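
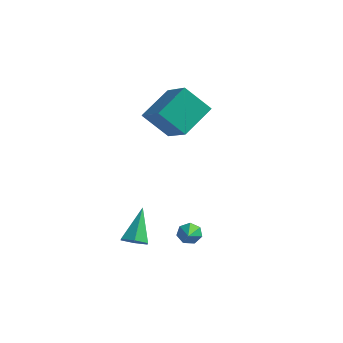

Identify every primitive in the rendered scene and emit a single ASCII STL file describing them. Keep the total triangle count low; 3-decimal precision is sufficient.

solid 
facet normal 0.164 -0.661 -0.732
outer loop
vertex -1.797 -2.374 -3.897
vertex -2.524 -2.408 -4.029
vertex -2.106 -1.911 -4.384
endloop
endfacet
facet normal 0.802 0.594 0.056
outer loop
vertex -1.797 -2.374 -3.897
vertex -2.106 -1.911 -4.384
vertex -2.856 -1.072 -2.551
endloop
endfacet
facet normal 0.165 -0.661 -0.732
outer loop
vertex -2.106 -1.911 -4.384
vertex -2.524 -2.408 -4.029
vertex -2.833 -1.945 -4.517
endloop
endfacet
facet normal 0.031 0.914 -0.405
outer loop
vertex -2.106 -1.911 -4.384
vertex -2.833 -1.945 -4.517
vertex -2.856 -1.072 -2.551
endloop
endfacet
facet normal 0.165 -0.661 -0.732
outer loop
vertex -2.833 -1.945 -4.517
vertex -2.524 -2.408 -4.029
vertex -3.251 -2.442 -4.162
endloop
endfacet
facet normal -0.821 0.519 -0.240
outer loop
vertex -2.833 -1.945 -4.517
vertex -3.251 -2.442 -4.162
vertex -2.856 -1.072 -2.551
endloop
endfacet
facet normal 0.165 -0.661 -0.732
outer loop
vertex -3.251 -2.442 -4.162
vertex -2.524 -2.408 -4.029
vertex -2.942 -2.905 -3.674
endloop
endfacet
facet normal -0.902 -0.194 0.386
outer loop
vertex -3.251 -2.442 -4.162
vertex -2.942 -2.905 -3.674
vertex -2.856 -1.072 -2.551
endloop
endfacet
facet normal 0.165 -0.661 -0.732
outer loop
vertex -2.942 -2.905 -3.674
vertex -2.524 -2.408 -4.029
vertex -2.215 -2.871 -3.541
endloop
endfacet
facet normal -0.131 -0.513 0.848
outer loop
vertex -2.942 -2.905 -3.674
vertex -2.215 -2.871 -3.541
vertex -2.856 -1.072 -2.551
endloop
endfacet
facet normal 0.164 -0.662 -0.732
outer loop
vertex -2.215 -2.871 -3.541
vertex -2.524 -2.408 -4.029
vertex -1.797 -2.374 -3.897
endloop
endfacet
facet normal 0.722 -0.118 0.682
outer loop
vertex -2.215 -2.871 -3.541
vertex -1.797 -2.374 -3.897
vertex -2.856 -1.072 -2.551
endloop
endfacet
facet normal -0.398 0.768 -0.501
outer loop
vertex 0.376 -1.824 -3.464
vertex 0.028 -1.69 -2.982
vertex 0.587 -1.487 -3.115
endloop
endfacet
facet normal 0.908 -0.175 -0.381
outer loop
vertex 0.376 -1.824 -3.464
vertex 0.587 -1.487 -3.115
vertex 0.712 -3.01 -2.118
endloop
endfacet
facet normal -0.398 0.767 -0.503
outer loop
vertex 0.587 -1.487 -3.115
vertex 0.028 -1.69 -2.982
vertex 0.376 -1.302 -2.666
endloop
endfacet
facet normal 0.908 0.279 0.312
outer loop
vertex 0.587 -1.487 -3.115
vertex 0.376 -1.302 -2.666
vertex 0.712 -3.01 -2.118
endloop
endfacet
facet normal -0.398 0.767 -0.503
outer loop
vertex 0.376 -1.302 -2.666
vertex 0.028 -1.69 -2.982
vertex -0.097 -1.409 -2.455
endloop
endfacet
facet normal 0.316 0.346 0.884
outer loop
vertex 0.376 -1.302 -2.666
vertex -0.097 -1.409 -2.455
vertex 0.712 -3.01 -2.118
endloop
endfacet
facet normal -0.398 0.767 -0.503
outer loop
vertex -0.097 -1.409 -2.455
vertex 0.028 -1.69 -2.982
vertex -0.477 -1.728 -2.641
endloop
endfacet
facet normal -0.424 -0.023 0.906
outer loop
vertex -0.097 -1.409 -2.455
vertex -0.477 -1.728 -2.641
vertex 0.712 -3.01 -2.118
endloop
endfacet
facet normal -0.397 0.768 -0.503
outer loop
vertex -0.477 -1.728 -2.641
vertex 0.028 -1.69 -2.982
vertex -0.477 -2.018 -3.084
endloop
endfacet
facet normal -0.753 -0.551 0.361
outer loop
vertex -0.477 -1.728 -2.641
vertex -0.477 -2.018 -3.084
vertex 0.712 -3.01 -2.118
endloop
endfacet
facet normal -0.397 0.768 -0.503
outer loop
vertex -0.477 -2.018 -3.084
vertex 0.028 -1.69 -2.982
vertex -0.097 -2.061 -3.45
endloop
endfacet
facet normal -0.423 -0.839 -0.341
outer loop
vertex -0.477 -2.018 -3.084
vertex -0.097 -2.061 -3.45
vertex 0.712 -3.01 -2.118
endloop
endfacet
facet normal -0.399 0.767 -0.502
outer loop
vertex -0.097 -2.061 -3.45
vertex 0.028 -1.69 -2.982
vertex 0.376 -1.824 -3.464
endloop
endfacet
facet normal 0.316 -0.671 -0.670
outer loop
vertex -0.097 -2.061 -3.45
vertex 0.376 -1.824 -3.464
vertex 0.712 -3.01 -2.118
endloop
endfacet
facet normal -0.665 -0.234 0.709
outer loop
vertex -3.245 3.573 3.203
vertex -4.743 4.515 2.11
vertex -3.661 1.766 2.216
endloop
endfacet
facet normal 0.720 -0.453 0.526
outer loop
vertex -2.417 2.205 0.89
vertex -3.245 3.573 3.203
vertex -3.661 1.766 2.216
endloop
endfacet
facet normal -0.665 -0.235 0.709
outer loop
vertex -3.661 1.766 2.216
vertex -4.743 4.515 2.11
vertex -5.159 2.709 1.122
endloop
endfacet
facet normal -0.198 -0.860 -0.470
outer loop
vertex -5.159 2.709 1.122
vertex -2.417 2.205 0.89
vertex -3.661 1.766 2.216
endloop
endfacet
facet normal 0.198 0.860 0.470
outer loop
vertex -3.245 3.573 3.203
vertex -3.499 4.954 0.784
vertex -4.743 4.515 2.11
endloop
endfacet
facet normal 0.720 -0.453 0.526
outer loop
vertex -2.001 4.011 1.878
vertex -3.245 3.573 3.203
vertex -2.417 2.205 0.89
endloop
endfacet
facet normal 0.198 0.860 0.470
outer loop
vertex -2.001 4.011 1.878
vertex -3.499 4.954 0.784
vertex -3.245 3.573 3.203
endloop
endfacet
facet normal -0.720 0.453 -0.525
outer loop
vertex -4.743 4.515 2.11
vertex -3.499 4.954 0.784
vertex -5.159 2.709 1.122
endloop
endfacet
facet normal -0.198 -0.860 -0.470
outer loop
vertex -3.915 3.147 -0.203
vertex -2.417 2.205 0.89
vertex -5.159 2.709 1.122
endloop
endfacet
facet normal -0.720 0.453 -0.526
outer loop
vertex -5.159 2.709 1.122
vertex -3.499 4.954 0.784
vertex -3.915 3.147 -0.203
endloop
endfacet
facet normal 0.665 0.235 -0.709
outer loop
vertex -3.915 3.147 -0.203
vertex -2.001 4.011 1.878
vertex -2.417 2.205 0.89
endloop
endfacet
facet normal 0.665 0.234 -0.709
outer loop
vertex -3.499 4.954 0.784
vertex -2.001 4.011 1.878
vertex -3.915 3.147 -0.203
endloop
endfacet

endsolid


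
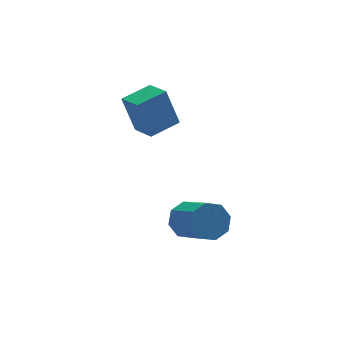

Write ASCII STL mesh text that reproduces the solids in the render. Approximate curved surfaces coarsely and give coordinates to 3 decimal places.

solid 
facet normal -0.194 0.844 -0.499
outer loop
vertex -0.176 -0.705 -2.752
vertex -0.843 -0.496 -2.139
vertex 0.069 -0.324 -2.203
endloop
endfacet
facet normal 0.918 -0.022 -0.395
outer loop
vertex -0.176 -0.705 -2.752
vertex 0.069 -0.324 -2.203
vertex 0.19 -2.292 -1.814
endloop
endfacet
facet normal 0.918 -0.022 -0.395
outer loop
vertex 0.19 -2.292 -1.814
vertex 0.069 -0.324 -2.203
vertex 0.435 -1.912 -1.265
endloop
endfacet
facet normal 0.194 -0.845 0.498
outer loop
vertex 0.19 -2.292 -1.814
vertex 0.435 -1.912 -1.265
vertex -0.477 -2.084 -1.201
endloop
endfacet
facet normal -0.194 0.845 -0.499
outer loop
vertex 0.069 -0.324 -2.203
vertex -0.843 -0.496 -2.139
vertex -0.221 -0.044 -1.616
endloop
endfacet
facet normal 0.892 0.364 0.267
outer loop
vertex 0.069 -0.324 -2.203
vertex -0.221 -0.044 -1.616
vertex 0.435 -1.912 -1.265
endloop
endfacet
facet normal 0.892 0.364 0.267
outer loop
vertex 0.435 -1.912 -1.265
vertex -0.221 -0.044 -1.616
vertex 0.145 -1.632 -0.678
endloop
endfacet
facet normal 0.194 -0.845 0.499
outer loop
vertex 0.435 -1.912 -1.265
vertex 0.145 -1.632 -0.678
vertex -0.477 -2.084 -1.201
endloop
endfacet
facet normal -0.194 0.845 -0.499
outer loop
vertex -0.221 -0.044 -1.616
vertex -0.843 -0.496 -2.139
vertex -0.875 -0.029 -1.336
endloop
endfacet
facet normal 0.343 0.535 0.772
outer loop
vertex -0.221 -0.044 -1.616
vertex -0.875 -0.029 -1.336
vertex 0.145 -1.632 -0.678
endloop
endfacet
facet normal 0.343 0.535 0.772
outer loop
vertex 0.145 -1.632 -0.678
vertex -0.875 -0.029 -1.336
vertex -0.509 -1.616 -0.398
endloop
endfacet
facet normal 0.193 -0.844 0.500
outer loop
vertex 0.145 -1.632 -0.678
vertex -0.509 -1.616 -0.398
vertex -0.477 -2.084 -1.201
endloop
endfacet
facet normal -0.195 0.844 -0.499
outer loop
vertex -0.875 -0.029 -1.336
vertex -0.843 -0.496 -2.139
vertex -1.51 -0.288 -1.526
endloop
endfacet
facet normal -0.407 0.393 0.824
outer loop
vertex -0.875 -0.029 -1.336
vertex -1.51 -0.288 -1.526
vertex -0.509 -1.616 -0.398
endloop
endfacet
facet normal -0.407 0.393 0.824
outer loop
vertex -0.509 -1.616 -0.398
vertex -1.51 -0.288 -1.526
vertex -1.144 -1.875 -0.588
endloop
endfacet
facet normal 0.195 -0.844 0.500
outer loop
vertex -0.509 -1.616 -0.398
vertex -1.144 -1.875 -0.588
vertex -0.477 -2.084 -1.201
endloop
endfacet
facet normal -0.194 0.845 -0.498
outer loop
vertex -1.51 -0.288 -1.526
vertex -0.843 -0.496 -2.139
vertex -1.755 -0.668 -2.075
endloop
endfacet
facet normal -0.918 0.022 0.395
outer loop
vertex -1.51 -0.288 -1.526
vertex -1.755 -0.668 -2.075
vertex -1.144 -1.875 -0.588
endloop
endfacet
facet normal -0.918 0.022 0.395
outer loop
vertex -1.144 -1.875 -0.588
vertex -1.755 -0.668 -2.075
vertex -1.389 -2.256 -1.137
endloop
endfacet
facet normal 0.194 -0.844 0.499
outer loop
vertex -1.144 -1.875 -0.588
vertex -1.389 -2.256 -1.137
vertex -0.477 -2.084 -1.201
endloop
endfacet
facet normal -0.194 0.845 -0.499
outer loop
vertex -1.755 -0.668 -2.075
vertex -0.843 -0.496 -2.139
vertex -1.465 -0.948 -2.662
endloop
endfacet
facet normal -0.892 -0.364 -0.267
outer loop
vertex -1.755 -0.668 -2.075
vertex -1.465 -0.948 -2.662
vertex -1.389 -2.256 -1.137
endloop
endfacet
facet normal -0.892 -0.364 -0.267
outer loop
vertex -1.389 -2.256 -1.137
vertex -1.465 -0.948 -2.662
vertex -1.099 -2.536 -1.724
endloop
endfacet
facet normal 0.194 -0.845 0.499
outer loop
vertex -1.389 -2.256 -1.137
vertex -1.099 -2.536 -1.724
vertex -0.477 -2.084 -1.201
endloop
endfacet
facet normal -0.193 0.844 -0.500
outer loop
vertex -1.465 -0.948 -2.662
vertex -0.843 -0.496 -2.139
vertex -0.811 -0.964 -2.942
endloop
endfacet
facet normal -0.344 -0.535 -0.772
outer loop
vertex -1.465 -0.948 -2.662
vertex -0.811 -0.964 -2.942
vertex -1.099 -2.536 -1.724
endloop
endfacet
facet normal -0.343 -0.535 -0.772
outer loop
vertex -1.099 -2.536 -1.724
vertex -0.811 -0.964 -2.942
vertex -0.445 -2.551 -2.004
endloop
endfacet
facet normal 0.194 -0.845 0.499
outer loop
vertex -1.099 -2.536 -1.724
vertex -0.445 -2.551 -2.004
vertex -0.477 -2.084 -1.201
endloop
endfacet
facet normal -0.195 0.844 -0.500
outer loop
vertex -0.811 -0.964 -2.942
vertex -0.843 -0.496 -2.139
vertex -0.176 -0.705 -2.752
endloop
endfacet
facet normal 0.407 -0.393 -0.824
outer loop
vertex -0.811 -0.964 -2.942
vertex -0.176 -0.705 -2.752
vertex -0.445 -2.551 -2.004
endloop
endfacet
facet normal 0.407 -0.393 -0.824
outer loop
vertex -0.445 -2.551 -2.004
vertex -0.176 -0.705 -2.752
vertex 0.19 -2.292 -1.814
endloop
endfacet
facet normal 0.195 -0.844 0.499
outer loop
vertex -0.445 -2.551 -2.004
vertex 0.19 -2.292 -1.814
vertex -0.477 -2.084 -1.201
endloop
endfacet
facet normal -0.941 -0.265 -0.208
outer loop
vertex -1.899 2.677 3.024
vertex -2.18 3.886 2.753
vertex -1.413 2.381 1.2
endloop
endfacet
facet normal 0.221 -0.952 0.213
outer loop
vertex -0.02 2.774 1.507
vertex -1.899 2.677 3.024
vertex -1.413 2.381 1.2
endloop
endfacet
facet normal -0.941 -0.266 -0.207
outer loop
vertex -1.413 2.381 1.2
vertex -2.18 3.886 2.753
vertex -1.695 3.59 0.929
endloop
endfacet
facet normal 0.254 -0.155 -0.955
outer loop
vertex -1.695 3.59 0.929
vertex -0.02 2.774 1.507
vertex -1.413 2.381 1.2
endloop
endfacet
facet normal -0.254 0.155 0.955
outer loop
vertex -1.899 2.677 3.024
vertex -0.787 4.279 3.06
vertex -2.18 3.886 2.753
endloop
endfacet
facet normal 0.221 -0.952 0.213
outer loop
vertex -0.505 3.07 3.331
vertex -1.899 2.677 3.024
vertex -0.02 2.774 1.507
endloop
endfacet
facet normal -0.254 0.155 0.955
outer loop
vertex -0.505 3.07 3.331
vertex -0.787 4.279 3.06
vertex -1.899 2.677 3.024
endloop
endfacet
facet normal -0.221 0.952 -0.213
outer loop
vertex -2.18 3.886 2.753
vertex -0.787 4.279 3.06
vertex -1.695 3.59 0.929
endloop
endfacet
facet normal 0.254 -0.155 -0.955
outer loop
vertex -0.301 3.983 1.236
vertex -0.02 2.774 1.507
vertex -1.695 3.59 0.929
endloop
endfacet
facet normal -0.221 0.952 -0.213
outer loop
vertex -1.695 3.59 0.929
vertex -0.787 4.279 3.06
vertex -0.301 3.983 1.236
endloop
endfacet
facet normal 0.942 0.265 0.207
outer loop
vertex -0.301 3.983 1.236
vertex -0.505 3.07 3.331
vertex -0.02 2.774 1.507
endloop
endfacet
facet normal 0.941 0.266 0.208
outer loop
vertex -0.787 4.279 3.06
vertex -0.505 3.07 3.331
vertex -0.301 3.983 1.236
endloop
endfacet

endsolid


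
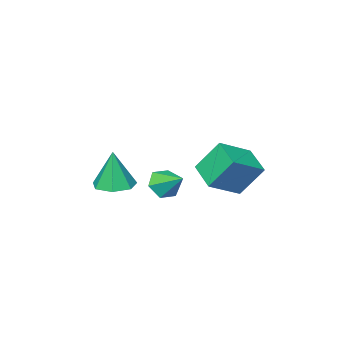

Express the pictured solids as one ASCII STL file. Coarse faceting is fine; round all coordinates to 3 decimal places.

solid 
facet normal 0.034 -0.854 -0.520
outer loop
vertex -1.213 -1.557 -4.207
vertex -2.046 -1.525 -4.314
vertex -1.536 -1.163 -4.875
endloop
endfacet
facet normal 0.808 0.587 -0.045
outer loop
vertex -1.213 -1.557 -4.207
vertex -1.536 -1.163 -4.875
vertex -2.094 -0.295 -3.566
endloop
endfacet
facet normal 0.033 -0.853 -0.520
outer loop
vertex -1.536 -1.163 -4.875
vertex -2.046 -1.525 -4.314
vertex -2.368 -1.13 -4.982
endloop
endfacet
facet normal 0.100 0.848 -0.520
outer loop
vertex -1.536 -1.163 -4.875
vertex -2.368 -1.13 -4.982
vertex -2.094 -0.295 -3.566
endloop
endfacet
facet normal 0.034 -0.853 -0.521
outer loop
vertex -2.368 -1.13 -4.982
vertex -2.046 -1.525 -4.314
vertex -2.878 -1.492 -4.422
endloop
endfacet
facet normal -0.724 0.647 -0.241
outer loop
vertex -2.368 -1.13 -4.982
vertex -2.878 -1.492 -4.422
vertex -2.094 -0.295 -3.566
endloop
endfacet
facet normal 0.034 -0.854 -0.520
outer loop
vertex -2.878 -1.492 -4.422
vertex -2.046 -1.525 -4.314
vertex -2.556 -1.886 -3.754
endloop
endfacet
facet normal -0.839 0.183 0.512
outer loop
vertex -2.878 -1.492 -4.422
vertex -2.556 -1.886 -3.754
vertex -2.094 -0.295 -3.566
endloop
endfacet
facet normal 0.034 -0.854 -0.520
outer loop
vertex -2.556 -1.886 -3.754
vertex -2.046 -1.525 -4.314
vertex -1.723 -1.919 -3.646
endloop
endfacet
facet normal -0.131 -0.079 0.988
outer loop
vertex -2.556 -1.886 -3.754
vertex -1.723 -1.919 -3.646
vertex -2.094 -0.295 -3.566
endloop
endfacet
facet normal 0.034 -0.854 -0.520
outer loop
vertex -1.723 -1.919 -3.646
vertex -2.046 -1.525 -4.314
vertex -1.213 -1.557 -4.207
endloop
endfacet
facet normal 0.693 0.123 0.710
outer loop
vertex -1.723 -1.919 -3.646
vertex -1.213 -1.557 -4.207
vertex -2.094 -0.295 -3.566
endloop
endfacet
facet normal -0.376 0.432 0.820
outer loop
vertex -2.924 1.091 -1.233
vertex -2.481 2.507 -1.776
vertex -4.496 1.271 -2.048
endloop
endfacet
facet normal -0.281 -0.896 0.344
outer loop
vertex -3.819 0.493 -3.524
vertex -2.924 1.091 -1.233
vertex -4.496 1.271 -2.048
endloop
endfacet
facet normal -0.376 0.432 0.820
outer loop
vertex -4.496 1.271 -2.048
vertex -2.481 2.507 -1.776
vertex -4.053 2.687 -2.591
endloop
endfacet
facet normal -0.883 0.101 -0.458
outer loop
vertex -4.053 2.687 -2.591
vertex -3.819 0.493 -3.524
vertex -4.496 1.271 -2.048
endloop
endfacet
facet normal 0.883 -0.101 0.458
outer loop
vertex -2.924 1.091 -1.233
vertex -1.804 1.729 -3.252
vertex -2.481 2.507 -1.776
endloop
endfacet
facet normal -0.281 -0.896 0.344
outer loop
vertex -2.247 0.313 -2.709
vertex -2.924 1.091 -1.233
vertex -3.819 0.493 -3.524
endloop
endfacet
facet normal 0.883 -0.101 0.458
outer loop
vertex -2.247 0.313 -2.709
vertex -1.804 1.729 -3.252
vertex -2.924 1.091 -1.233
endloop
endfacet
facet normal 0.281 0.896 -0.344
outer loop
vertex -2.481 2.507 -1.776
vertex -1.804 1.729 -3.252
vertex -4.053 2.687 -2.591
endloop
endfacet
facet normal -0.883 0.101 -0.458
outer loop
vertex -3.376 1.909 -4.067
vertex -3.819 0.493 -3.524
vertex -4.053 2.687 -2.591
endloop
endfacet
facet normal 0.281 0.896 -0.344
outer loop
vertex -4.053 2.687 -2.591
vertex -1.804 1.729 -3.252
vertex -3.376 1.909 -4.067
endloop
endfacet
facet normal 0.376 -0.432 -0.820
outer loop
vertex -3.376 1.909 -4.067
vertex -2.247 0.313 -2.709
vertex -3.819 0.493 -3.524
endloop
endfacet
facet normal 0.376 -0.432 -0.820
outer loop
vertex -1.804 1.729 -3.252
vertex -2.247 0.313 -2.709
vertex -3.376 1.909 -4.067
endloop
endfacet
facet normal -0.032 0.009 -0.999
outer loop
vertex -0.325 -4.34 -4.724
vertex -0.881 -3.521 -4.699
vertex 0.106 -3.596 -4.731
endloop
endfacet
facet normal 0.801 -0.461 0.382
outer loop
vertex -0.325 -4.34 -4.724
vertex 0.106 -3.596 -4.731
vertex -0.819 -3.539 -2.721
endloop
endfacet
facet normal -0.032 0.009 -0.999
outer loop
vertex 0.106 -3.596 -4.731
vertex -0.881 -3.521 -4.699
vertex -0.207 -2.796 -4.714
endloop
endfacet
facet normal 0.861 0.329 0.387
outer loop
vertex 0.106 -3.596 -4.731
vertex -0.207 -2.796 -4.714
vertex -0.819 -3.539 -2.721
endloop
endfacet
facet normal -0.031 0.009 -0.999
outer loop
vertex -0.207 -2.796 -4.714
vertex -0.881 -3.521 -4.699
vertex -1.027 -2.542 -4.686
endloop
endfacet
facet normal 0.283 0.867 0.410
outer loop
vertex -0.207 -2.796 -4.714
vertex -1.027 -2.542 -4.686
vertex -0.819 -3.539 -2.721
endloop
endfacet
facet normal -0.031 0.009 -0.999
outer loop
vertex -1.027 -2.542 -4.686
vertex -0.881 -3.521 -4.699
vertex -1.737 -3.025 -4.668
endloop
endfacet
facet normal -0.499 0.750 0.433
outer loop
vertex -1.027 -2.542 -4.686
vertex -1.737 -3.025 -4.668
vertex -0.819 -3.539 -2.721
endloop
endfacet
facet normal -0.031 0.009 -0.999
outer loop
vertex -1.737 -3.025 -4.668
vertex -0.881 -3.521 -4.699
vertex -1.803 -3.882 -4.674
endloop
endfacet
facet normal -0.896 0.066 0.440
outer loop
vertex -1.737 -3.025 -4.668
vertex -1.803 -3.882 -4.674
vertex -0.819 -3.539 -2.721
endloop
endfacet
facet normal -0.031 0.010 -0.999
outer loop
vertex -1.803 -3.882 -4.674
vertex -0.881 -3.521 -4.699
vertex -1.174 -4.467 -4.699
endloop
endfacet
facet normal -0.608 -0.671 0.424
outer loop
vertex -1.803 -3.882 -4.674
vertex -1.174 -4.467 -4.699
vertex -0.819 -3.539 -2.721
endloop
endfacet
facet normal -0.031 0.010 -0.999
outer loop
vertex -1.174 -4.467 -4.699
vertex -0.881 -3.521 -4.699
vertex -0.325 -4.34 -4.724
endloop
endfacet
facet normal 0.147 -0.905 0.398
outer loop
vertex -1.174 -4.467 -4.699
vertex -0.325 -4.34 -4.724
vertex -0.819 -3.539 -2.721
endloop
endfacet

endsolid


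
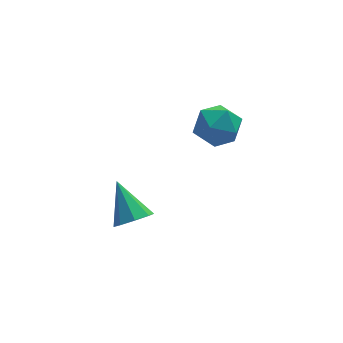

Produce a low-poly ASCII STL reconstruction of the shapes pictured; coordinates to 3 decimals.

solid 
facet normal -0.292 -0.148 0.945
outer loop
vertex -1.058 -1.622 3.669
vertex -0.985 -2.422 3.566
vertex -0.354 -1.988 3.829
endloop
endfacet
facet normal 0.048 0.476 0.878
outer loop
vertex -1.058 -1.622 3.669
vertex -0.354 -1.988 3.829
vertex -0.362 -1.276 3.444
endloop
endfacet
facet normal -0.303 0.867 0.395
outer loop
vertex -1.058 -1.622 3.669
vertex -0.362 -1.276 3.444
vertex -0.997 -1.27 2.943
endloop
endfacet
facet normal -0.859 0.485 0.163
outer loop
vertex -1.058 -1.622 3.669
vertex -0.997 -1.27 2.943
vertex -1.382 -1.978 3.018
endloop
endfacet
facet normal -0.853 -0.143 0.502
outer loop
vertex -1.058 -1.622 3.669
vertex -1.382 -1.978 3.018
vertex -0.985 -2.422 3.566
endloop
endfacet
facet normal 0.701 0.345 0.624
outer loop
vertex -0.362 -1.276 3.444
vertex -0.354 -1.988 3.829
vertex 0.142 -1.862 3.202
endloop
endfacet
facet normal 0.152 -0.665 0.731
outer loop
vertex -0.354 -1.988 3.829
vertex -0.985 -2.422 3.566
vertex -0.243 -2.57 3.277
endloop
endfacet
facet normal -0.755 -0.656 0.016
outer loop
vertex -0.985 -2.422 3.566
vertex -1.382 -1.978 3.018
vertex -0.878 -2.564 2.776
endloop
endfacet
facet normal -0.766 0.360 -0.533
outer loop
vertex -1.382 -1.978 3.018
vertex -0.997 -1.27 2.943
vertex -0.886 -1.852 2.391
endloop
endfacet
facet normal 0.134 0.978 -0.158
outer loop
vertex -0.997 -1.27 2.943
vertex -0.362 -1.276 3.444
vertex -0.255 -1.418 2.654
endloop
endfacet
facet normal 0.859 -0.485 -0.163
outer loop
vertex -0.182 -2.218 2.551
vertex 0.142 -1.862 3.202
vertex -0.243 -2.57 3.277
endloop
endfacet
facet normal 0.303 -0.867 -0.395
outer loop
vertex -0.182 -2.218 2.551
vertex -0.243 -2.57 3.277
vertex -0.878 -2.564 2.776
endloop
endfacet
facet normal -0.048 -0.476 -0.878
outer loop
vertex -0.182 -2.218 2.551
vertex -0.878 -2.564 2.776
vertex -0.886 -1.852 2.391
endloop
endfacet
facet normal 0.292 0.148 -0.945
outer loop
vertex -0.182 -2.218 2.551
vertex -0.886 -1.852 2.391
vertex -0.255 -1.418 2.654
endloop
endfacet
facet normal 0.853 0.143 -0.502
outer loop
vertex -0.182 -2.218 2.551
vertex -0.255 -1.418 2.654
vertex 0.142 -1.862 3.202
endloop
endfacet
facet normal 0.766 -0.360 0.533
outer loop
vertex -0.243 -2.57 3.277
vertex 0.142 -1.862 3.202
vertex -0.354 -1.988 3.829
endloop
endfacet
facet normal -0.134 -0.978 0.158
outer loop
vertex -0.878 -2.564 2.776
vertex -0.243 -2.57 3.277
vertex -0.985 -2.422 3.566
endloop
endfacet
facet normal -0.701 -0.345 -0.624
outer loop
vertex -0.886 -1.852 2.391
vertex -0.878 -2.564 2.776
vertex -1.382 -1.978 3.018
endloop
endfacet
facet normal -0.152 0.665 -0.731
outer loop
vertex -0.255 -1.418 2.654
vertex -0.886 -1.852 2.391
vertex -0.997 -1.27 2.943
endloop
endfacet
facet normal 0.755 0.656 -0.016
outer loop
vertex 0.142 -1.862 3.202
vertex -0.255 -1.418 2.654
vertex -0.362 -1.276 3.444
endloop
endfacet
facet normal 0.188 -0.725 -0.663
outer loop
vertex -2.737 -1.837 -0.89
vertex -3.224 -2.179 -0.654
vertex -3.161 -1.74 -1.116
endloop
endfacet
facet normal 0.361 0.884 -0.298
outer loop
vertex -2.737 -1.837 -0.89
vertex -3.161 -1.74 -1.116
vertex -3.496 -1.121 0.314
endloop
endfacet
facet normal 0.187 -0.725 -0.663
outer loop
vertex -3.161 -1.74 -1.116
vertex -3.224 -2.179 -0.654
vertex -3.621 -1.9 -1.071
endloop
endfacet
facet normal -0.333 0.834 -0.439
outer loop
vertex -3.161 -1.74 -1.116
vertex -3.621 -1.9 -1.071
vertex -3.496 -1.121 0.314
endloop
endfacet
facet normal 0.187 -0.725 -0.663
outer loop
vertex -3.621 -1.9 -1.071
vertex -3.224 -2.179 -0.654
vertex -3.849 -2.223 -0.782
endloop
endfacet
facet normal -0.872 0.456 -0.178
outer loop
vertex -3.621 -1.9 -1.071
vertex -3.849 -2.223 -0.782
vertex -3.496 -1.121 0.314
endloop
endfacet
facet normal 0.187 -0.724 -0.664
outer loop
vertex -3.849 -2.223 -0.782
vertex -3.224 -2.179 -0.654
vertex -3.71 -2.521 -0.418
endloop
endfacet
facet normal -0.942 -0.031 0.334
outer loop
vertex -3.849 -2.223 -0.782
vertex -3.71 -2.521 -0.418
vertex -3.496 -1.121 0.314
endloop
endfacet
facet normal 0.187 -0.724 -0.664
outer loop
vertex -3.71 -2.521 -0.418
vertex -3.224 -2.179 -0.654
vertex -3.287 -2.618 -0.193
endloop
endfacet
facet normal -0.501 -0.340 0.796
outer loop
vertex -3.71 -2.521 -0.418
vertex -3.287 -2.618 -0.193
vertex -3.496 -1.121 0.314
endloop
endfacet
facet normal 0.186 -0.724 -0.664
outer loop
vertex -3.287 -2.618 -0.193
vertex -3.224 -2.179 -0.654
vertex -2.826 -2.458 -0.238
endloop
endfacet
facet normal 0.192 -0.291 0.937
outer loop
vertex -3.287 -2.618 -0.193
vertex -2.826 -2.458 -0.238
vertex -3.496 -1.121 0.314
endloop
endfacet
facet normal 0.186 -0.725 -0.664
outer loop
vertex -2.826 -2.458 -0.238
vertex -3.224 -2.179 -0.654
vertex -2.598 -2.135 -0.527
endloop
endfacet
facet normal 0.732 0.088 0.676
outer loop
vertex -2.826 -2.458 -0.238
vertex -2.598 -2.135 -0.527
vertex -3.496 -1.121 0.314
endloop
endfacet
facet normal 0.186 -0.723 -0.665
outer loop
vertex -2.598 -2.135 -0.527
vertex -3.224 -2.179 -0.654
vertex -2.737 -1.837 -0.89
endloop
endfacet
facet normal 0.802 0.574 0.164
outer loop
vertex -2.598 -2.135 -0.527
vertex -2.737 -1.837 -0.89
vertex -3.496 -1.121 0.314
endloop
endfacet

endsolid


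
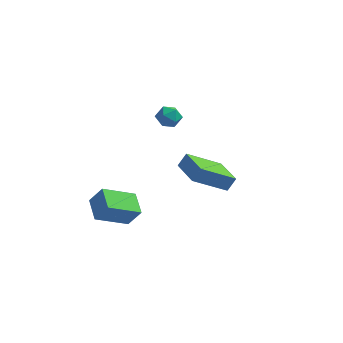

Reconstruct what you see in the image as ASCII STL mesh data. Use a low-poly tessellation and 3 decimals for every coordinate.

solid 
facet normal -0.563 -0.010 -0.827
outer loop
vertex -1.294 -3.829 -0.093
vertex -1.942 -2.7 0.335
vertex 0.041 -2.712 -1.015
endloop
endfacet
facet normal 0.473 -0.824 -0.312
outer loop
vertex 0.722 -2.7 -0.015
vertex -1.294 -3.829 -0.093
vertex 0.041 -2.712 -1.015
endloop
endfacet
facet normal -0.563 -0.010 -0.827
outer loop
vertex 0.041 -2.712 -1.015
vertex -1.942 -2.7 0.335
vertex -0.607 -1.583 -0.587
endloop
endfacet
facet normal 0.678 0.567 -0.468
outer loop
vertex -0.607 -1.583 -0.587
vertex 0.722 -2.7 -0.015
vertex 0.041 -2.712 -1.015
endloop
endfacet
facet normal -0.678 -0.567 0.468
outer loop
vertex -1.294 -3.829 -0.093
vertex -1.261 -2.688 1.335
vertex -1.942 -2.7 0.335
endloop
endfacet
facet normal 0.473 -0.824 -0.312
outer loop
vertex -0.613 -3.817 0.907
vertex -1.294 -3.829 -0.093
vertex 0.722 -2.7 -0.015
endloop
endfacet
facet normal -0.678 -0.567 0.468
outer loop
vertex -0.613 -3.817 0.907
vertex -1.261 -2.688 1.335
vertex -1.294 -3.829 -0.093
endloop
endfacet
facet normal -0.473 0.824 0.312
outer loop
vertex -1.942 -2.7 0.335
vertex -1.261 -2.688 1.335
vertex -0.607 -1.583 -0.587
endloop
endfacet
facet normal 0.678 0.567 -0.468
outer loop
vertex 0.074 -1.571 0.413
vertex 0.722 -2.7 -0.015
vertex -0.607 -1.583 -0.587
endloop
endfacet
facet normal -0.473 0.824 0.312
outer loop
vertex -0.607 -1.583 -0.587
vertex -1.261 -2.688 1.335
vertex 0.074 -1.571 0.413
endloop
endfacet
facet normal 0.563 0.010 0.827
outer loop
vertex 0.074 -1.571 0.413
vertex -0.613 -3.817 0.907
vertex 0.722 -2.7 -0.015
endloop
endfacet
facet normal 0.563 0.010 0.827
outer loop
vertex -1.261 -2.688 1.335
vertex -0.613 -3.817 0.907
vertex 0.074 -1.571 0.413
endloop
endfacet
facet normal 0.122 0.446 0.887
outer loop
vertex 0.358 4.493 2.825
vertex -0.142 4.016 3.134
vertex 0.594 3.838 3.122
endloop
endfacet
facet normal 0.720 0.485 0.497
outer loop
vertex 0.358 4.493 2.825
vertex 0.594 3.838 3.122
vertex 0.883 4.081 2.466
endloop
endfacet
facet normal 0.564 0.818 -0.114
outer loop
vertex 0.358 4.493 2.825
vertex 0.883 4.081 2.466
vertex 0.326 4.41 2.073
endloop
endfacet
facet normal -0.130 0.986 -0.103
outer loop
vertex 0.358 4.493 2.825
vertex 0.326 4.41 2.073
vertex -0.307 4.37 2.486
endloop
endfacet
facet normal -0.403 0.756 0.516
outer loop
vertex 0.358 4.493 2.825
vertex -0.307 4.37 2.486
vertex -0.142 4.016 3.134
endloop
endfacet
facet normal 0.923 -0.181 0.339
outer loop
vertex 0.883 4.081 2.466
vertex 0.594 3.838 3.122
vertex 0.707 3.35 2.554
endloop
endfacet
facet normal -0.043 -0.242 0.969
outer loop
vertex 0.594 3.838 3.122
vertex -0.142 4.016 3.134
vertex 0.074 3.31 2.967
endloop
endfacet
facet normal -0.893 0.259 0.369
outer loop
vertex -0.142 4.016 3.134
vertex -0.307 4.37 2.486
vertex -0.483 3.639 2.574
endloop
endfacet
facet normal -0.452 0.630 -0.631
outer loop
vertex -0.307 4.37 2.486
vertex 0.326 4.41 2.073
vertex -0.194 3.882 1.918
endloop
endfacet
facet normal 0.670 0.359 -0.650
outer loop
vertex 0.326 4.41 2.073
vertex 0.883 4.081 2.466
vertex 0.542 3.704 1.906
endloop
endfacet
facet normal 0.130 -0.986 0.103
outer loop
vertex 0.042 3.227 2.215
vertex 0.707 3.35 2.554
vertex 0.074 3.31 2.967
endloop
endfacet
facet normal -0.564 -0.818 0.114
outer loop
vertex 0.042 3.227 2.215
vertex 0.074 3.31 2.967
vertex -0.483 3.639 2.574
endloop
endfacet
facet normal -0.720 -0.485 -0.497
outer loop
vertex 0.042 3.227 2.215
vertex -0.483 3.639 2.574
vertex -0.194 3.882 1.918
endloop
endfacet
facet normal -0.122 -0.446 -0.887
outer loop
vertex 0.042 3.227 2.215
vertex -0.194 3.882 1.918
vertex 0.542 3.704 1.906
endloop
endfacet
facet normal 0.403 -0.756 -0.516
outer loop
vertex 0.042 3.227 2.215
vertex 0.542 3.704 1.906
vertex 0.707 3.35 2.554
endloop
endfacet
facet normal 0.452 -0.630 0.631
outer loop
vertex 0.074 3.31 2.967
vertex 0.707 3.35 2.554
vertex 0.594 3.838 3.122
endloop
endfacet
facet normal -0.670 -0.359 0.650
outer loop
vertex -0.483 3.639 2.574
vertex 0.074 3.31 2.967
vertex -0.142 4.016 3.134
endloop
endfacet
facet normal -0.923 0.181 -0.339
outer loop
vertex -0.194 3.882 1.918
vertex -0.483 3.639 2.574
vertex -0.307 4.37 2.486
endloop
endfacet
facet normal 0.043 0.242 -0.969
outer loop
vertex 0.542 3.704 1.906
vertex -0.194 3.882 1.918
vertex 0.326 4.41 2.073
endloop
endfacet
facet normal 0.893 -0.259 -0.369
outer loop
vertex 0.707 3.35 2.554
vertex 0.542 3.704 1.906
vertex 0.883 4.081 2.466
endloop
endfacet
facet normal -0.621 0.782 -0.057
outer loop
vertex 2.238 -1.591 2.994
vertex 2.575 -1.272 3.695
vertex 3.699 -0.518 1.802
endloop
endfacet
facet normal -0.401 -0.381 -0.834
outer loop
vertex 4.805 -1.908 1.905
vertex 2.238 -1.591 2.994
vertex 3.699 -0.518 1.802
endloop
endfacet
facet normal -0.622 0.781 -0.058
outer loop
vertex 3.699 -0.518 1.802
vertex 2.575 -1.272 3.695
vertex 4.036 -0.198 2.502
endloop
endfacet
facet normal 0.673 0.495 -0.550
outer loop
vertex 4.036 -0.198 2.502
vertex 4.805 -1.908 1.905
vertex 3.699 -0.518 1.802
endloop
endfacet
facet normal -0.673 -0.495 0.549
outer loop
vertex 2.238 -1.591 2.994
vertex 3.681 -2.662 3.798
vertex 2.575 -1.272 3.695
endloop
endfacet
facet normal -0.401 -0.381 -0.833
outer loop
vertex 3.344 -2.982 3.098
vertex 2.238 -1.591 2.994
vertex 4.805 -1.908 1.905
endloop
endfacet
facet normal -0.673 -0.494 0.550
outer loop
vertex 3.344 -2.982 3.098
vertex 3.681 -2.662 3.798
vertex 2.238 -1.591 2.994
endloop
endfacet
facet normal 0.401 0.381 0.833
outer loop
vertex 2.575 -1.272 3.695
vertex 3.681 -2.662 3.798
vertex 4.036 -0.198 2.502
endloop
endfacet
facet normal 0.674 0.495 -0.549
outer loop
vertex 5.142 -1.589 2.606
vertex 4.805 -1.908 1.905
vertex 4.036 -0.198 2.502
endloop
endfacet
facet normal 0.400 0.381 0.833
outer loop
vertex 4.036 -0.198 2.502
vertex 3.681 -2.662 3.798
vertex 5.142 -1.589 2.606
endloop
endfacet
facet normal 0.621 -0.782 0.057
outer loop
vertex 5.142 -1.589 2.606
vertex 3.344 -2.982 3.098
vertex 4.805 -1.908 1.905
endloop
endfacet
facet normal 0.621 -0.781 0.058
outer loop
vertex 3.681 -2.662 3.798
vertex 3.344 -2.982 3.098
vertex 5.142 -1.589 2.606
endloop
endfacet

endsolid


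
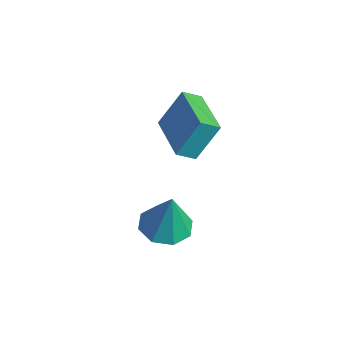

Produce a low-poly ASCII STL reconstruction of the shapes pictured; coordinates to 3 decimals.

solid 
facet normal -0.211 -0.023 -0.977
outer loop
vertex -0.541 0.493 -1.068
vertex -1.074 1.358 -0.973
vertex -0.101 1.128 -1.178
endloop
endfacet
facet normal 0.810 -0.512 0.286
outer loop
vertex -0.541 0.493 -1.068
vertex -0.101 1.128 -1.178
vertex -0.666 1.402 0.913
endloop
endfacet
facet normal -0.211 -0.023 -0.977
outer loop
vertex -0.101 1.128 -1.178
vertex -1.074 1.358 -0.973
vertex -0.231 1.898 -1.168
endloop
endfacet
facet normal 0.958 0.159 0.238
outer loop
vertex -0.101 1.128 -1.178
vertex -0.231 1.898 -1.168
vertex -0.666 1.402 0.913
endloop
endfacet
facet normal -0.211 -0.023 -0.977
outer loop
vertex -0.231 1.898 -1.168
vertex -1.074 1.358 -0.973
vertex -0.854 2.351 -1.044
endloop
endfacet
facet normal 0.599 0.741 0.302
outer loop
vertex -0.231 1.898 -1.168
vertex -0.854 2.351 -1.044
vertex -0.666 1.402 0.913
endloop
endfacet
facet normal -0.212 -0.023 -0.977
outer loop
vertex -0.854 2.351 -1.044
vertex -1.074 1.358 -0.973
vertex -1.606 2.223 -0.878
endloop
endfacet
facet normal -0.055 0.896 0.440
outer loop
vertex -0.854 2.351 -1.044
vertex -1.606 2.223 -0.878
vertex -0.666 1.402 0.913
endloop
endfacet
facet normal -0.211 -0.023 -0.977
outer loop
vertex -1.606 2.223 -0.878
vertex -1.074 1.358 -0.973
vertex -2.046 1.587 -0.768
endloop
endfacet
facet normal -0.625 0.531 0.572
outer loop
vertex -1.606 2.223 -0.878
vertex -2.046 1.587 -0.768
vertex -0.666 1.402 0.913
endloop
endfacet
facet normal -0.211 -0.023 -0.977
outer loop
vertex -2.046 1.587 -0.768
vertex -1.074 1.358 -0.973
vertex -1.917 0.818 -0.778
endloop
endfacet
facet normal -0.773 -0.138 0.619
outer loop
vertex -2.046 1.587 -0.768
vertex -1.917 0.818 -0.778
vertex -0.666 1.402 0.913
endloop
endfacet
facet normal -0.211 -0.023 -0.977
outer loop
vertex -1.917 0.818 -0.778
vertex -1.074 1.358 -0.973
vertex -1.293 0.364 -0.902
endloop
endfacet
facet normal -0.414 -0.721 0.555
outer loop
vertex -1.917 0.818 -0.778
vertex -1.293 0.364 -0.902
vertex -0.666 1.402 0.913
endloop
endfacet
facet normal -0.212 -0.023 -0.977
outer loop
vertex -1.293 0.364 -0.902
vertex -1.074 1.358 -0.973
vertex -0.541 0.493 -1.068
endloop
endfacet
facet normal 0.242 -0.876 0.417
outer loop
vertex -1.293 0.364 -0.902
vertex -0.541 0.493 -1.068
vertex -0.666 1.402 0.913
endloop
endfacet
facet normal -0.976 0.217 -0.032
outer loop
vertex -2.684 2.977 4.712
vertex -2.511 3.687 4.259
vertex -2.837 2.073 3.233
endloop
endfacet
facet normal -0.201 -0.826 0.526
outer loop
vertex -0.769 1.613 3.301
vertex -2.684 2.977 4.712
vertex -2.837 2.073 3.233
endloop
endfacet
facet normal -0.976 0.217 -0.032
outer loop
vertex -2.837 2.073 3.233
vertex -2.511 3.687 4.259
vertex -2.664 2.784 2.78
endloop
endfacet
facet normal -0.088 -0.520 -0.850
outer loop
vertex -2.664 2.784 2.78
vertex -0.769 1.613 3.301
vertex -2.837 2.073 3.233
endloop
endfacet
facet normal 0.088 0.520 0.849
outer loop
vertex -2.684 2.977 4.712
vertex -0.443 3.227 4.327
vertex -2.511 3.687 4.259
endloop
endfacet
facet normal -0.202 -0.827 0.526
outer loop
vertex -0.616 2.516 4.78
vertex -2.684 2.977 4.712
vertex -0.769 1.613 3.301
endloop
endfacet
facet normal 0.088 0.520 0.850
outer loop
vertex -0.616 2.516 4.78
vertex -0.443 3.227 4.327
vertex -2.684 2.977 4.712
endloop
endfacet
facet normal 0.201 0.827 -0.526
outer loop
vertex -2.511 3.687 4.259
vertex -0.443 3.227 4.327
vertex -2.664 2.784 2.78
endloop
endfacet
facet normal -0.088 -0.520 -0.849
outer loop
vertex -0.596 2.323 2.848
vertex -0.769 1.613 3.301
vertex -2.664 2.784 2.78
endloop
endfacet
facet normal 0.201 0.826 -0.526
outer loop
vertex -2.664 2.784 2.78
vertex -0.443 3.227 4.327
vertex -0.596 2.323 2.848
endloop
endfacet
facet normal 0.976 -0.217 0.032
outer loop
vertex -0.596 2.323 2.848
vertex -0.616 2.516 4.78
vertex -0.769 1.613 3.301
endloop
endfacet
facet normal 0.976 -0.217 0.032
outer loop
vertex -0.443 3.227 4.327
vertex -0.616 2.516 4.78
vertex -0.596 2.323 2.848
endloop
endfacet

endsolid


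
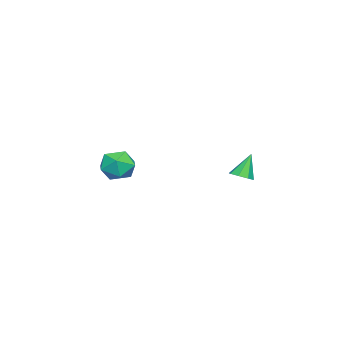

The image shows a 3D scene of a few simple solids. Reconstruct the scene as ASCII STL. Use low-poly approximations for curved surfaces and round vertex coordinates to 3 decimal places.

solid 
facet normal 0.400 -0.198 -0.895
outer loop
vertex -1.988 2.121 -3.427
vertex -2.352 2.472 -3.667
vertex -1.839 2.522 -3.449
endloop
endfacet
facet normal 0.638 -0.196 0.745
outer loop
vertex -1.988 2.121 -3.427
vertex -1.839 2.522 -3.449
vertex -2.868 2.728 -2.513
endloop
endfacet
facet normal 0.400 -0.200 -0.895
outer loop
vertex -1.839 2.522 -3.449
vertex -2.352 2.472 -3.667
vertex -1.991 2.894 -3.6
endloop
endfacet
facet normal 0.636 0.499 0.589
outer loop
vertex -1.839 2.522 -3.449
vertex -1.991 2.894 -3.6
vertex -2.868 2.728 -2.513
endloop
endfacet
facet normal 0.400 -0.200 -0.894
outer loop
vertex -1.991 2.894 -3.6
vertex -2.352 2.472 -3.667
vertex -2.354 3.018 -3.79
endloop
endfacet
facet normal 0.173 0.943 0.284
outer loop
vertex -1.991 2.894 -3.6
vertex -2.354 3.018 -3.79
vertex -2.868 2.728 -2.513
endloop
endfacet
facet normal 0.399 -0.200 -0.895
outer loop
vertex -2.354 3.018 -3.79
vertex -2.352 2.472 -3.667
vertex -2.717 2.822 -3.908
endloop
endfacet
facet normal -0.477 0.879 0.008
outer loop
vertex -2.354 3.018 -3.79
vertex -2.717 2.822 -3.908
vertex -2.868 2.728 -2.513
endloop
endfacet
facet normal 0.399 -0.200 -0.895
outer loop
vertex -2.717 2.822 -3.908
vertex -2.352 2.472 -3.667
vertex -2.866 2.421 -3.885
endloop
endfacet
facet normal -0.936 0.343 -0.078
outer loop
vertex -2.717 2.822 -3.908
vertex -2.866 2.421 -3.885
vertex -2.868 2.728 -2.513
endloop
endfacet
facet normal 0.399 -0.198 -0.895
outer loop
vertex -2.866 2.421 -3.885
vertex -2.352 2.472 -3.667
vertex -2.714 2.05 -3.735
endloop
endfacet
facet normal -0.933 -0.351 0.077
outer loop
vertex -2.866 2.421 -3.885
vertex -2.714 2.05 -3.735
vertex -2.868 2.728 -2.513
endloop
endfacet
facet normal 0.399 -0.198 -0.895
outer loop
vertex -2.714 2.05 -3.735
vertex -2.352 2.472 -3.667
vertex -2.35 1.925 -3.545
endloop
endfacet
facet normal -0.472 -0.795 0.381
outer loop
vertex -2.714 2.05 -3.735
vertex -2.35 1.925 -3.545
vertex -2.868 2.728 -2.513
endloop
endfacet
facet normal 0.399 -0.198 -0.895
outer loop
vertex -2.35 1.925 -3.545
vertex -2.352 2.472 -3.667
vertex -1.988 2.121 -3.427
endloop
endfacet
facet normal 0.181 -0.730 0.659
outer loop
vertex -2.35 1.925 -3.545
vertex -1.988 2.121 -3.427
vertex -2.868 2.728 -2.513
endloop
endfacet
facet normal -0.779 0.171 0.603
outer loop
vertex -3.379 -2.76 -3.789
vertex -3.328 -3.62 -3.479
vertex -2.859 -2.954 -3.062
endloop
endfacet
facet normal -0.404 0.770 0.494
outer loop
vertex -3.379 -2.76 -3.789
vertex -2.859 -2.954 -3.062
vertex -2.551 -2.38 -3.704
endloop
endfacet
facet normal -0.390 0.897 -0.207
outer loop
vertex -3.379 -2.76 -3.789
vertex -2.551 -2.38 -3.704
vertex -2.831 -2.69 -4.518
endloop
endfacet
facet normal -0.757 0.378 -0.533
outer loop
vertex -3.379 -2.76 -3.789
vertex -2.831 -2.69 -4.518
vertex -3.311 -3.456 -4.379
endloop
endfacet
facet normal -0.997 -0.071 -0.032
outer loop
vertex -3.379 -2.76 -3.789
vertex -3.311 -3.456 -4.379
vertex -3.328 -3.62 -3.479
endloop
endfacet
facet normal 0.265 0.652 0.710
outer loop
vertex -2.551 -2.38 -3.704
vertex -2.859 -2.954 -3.062
vertex -1.989 -3.004 -3.341
endloop
endfacet
facet normal -0.341 -0.315 0.886
outer loop
vertex -2.859 -2.954 -3.062
vertex -3.328 -3.62 -3.479
vertex -2.469 -3.77 -3.202
endloop
endfacet
facet normal -0.693 -0.707 -0.142
outer loop
vertex -3.328 -3.62 -3.479
vertex -3.311 -3.456 -4.379
vertex -2.749 -4.08 -4.016
endloop
endfacet
facet normal -0.304 0.018 -0.952
outer loop
vertex -3.311 -3.456 -4.379
vertex -2.831 -2.69 -4.518
vertex -2.441 -3.506 -4.658
endloop
endfacet
facet normal 0.287 0.858 -0.426
outer loop
vertex -2.831 -2.69 -4.518
vertex -2.551 -2.38 -3.704
vertex -1.972 -2.84 -4.241
endloop
endfacet
facet normal 0.757 -0.378 0.533
outer loop
vertex -1.921 -3.7 -3.931
vertex -1.989 -3.004 -3.341
vertex -2.469 -3.77 -3.202
endloop
endfacet
facet normal 0.390 -0.897 0.207
outer loop
vertex -1.921 -3.7 -3.931
vertex -2.469 -3.77 -3.202
vertex -2.749 -4.08 -4.016
endloop
endfacet
facet normal 0.404 -0.770 -0.494
outer loop
vertex -1.921 -3.7 -3.931
vertex -2.749 -4.08 -4.016
vertex -2.441 -3.506 -4.658
endloop
endfacet
facet normal 0.779 -0.171 -0.603
outer loop
vertex -1.921 -3.7 -3.931
vertex -2.441 -3.506 -4.658
vertex -1.972 -2.84 -4.241
endloop
endfacet
facet normal 0.997 0.071 0.032
outer loop
vertex -1.921 -3.7 -3.931
vertex -1.972 -2.84 -4.241
vertex -1.989 -3.004 -3.341
endloop
endfacet
facet normal 0.304 -0.018 0.952
outer loop
vertex -2.469 -3.77 -3.202
vertex -1.989 -3.004 -3.341
vertex -2.859 -2.954 -3.062
endloop
endfacet
facet normal -0.287 -0.858 0.426
outer loop
vertex -2.749 -4.08 -4.016
vertex -2.469 -3.77 -3.202
vertex -3.328 -3.62 -3.479
endloop
endfacet
facet normal -0.265 -0.652 -0.710
outer loop
vertex -2.441 -3.506 -4.658
vertex -2.749 -4.08 -4.016
vertex -3.311 -3.456 -4.379
endloop
endfacet
facet normal 0.341 0.315 -0.886
outer loop
vertex -1.972 -2.84 -4.241
vertex -2.441 -3.506 -4.658
vertex -2.831 -2.69 -4.518
endloop
endfacet
facet normal 0.693 0.707 0.142
outer loop
vertex -1.989 -3.004 -3.341
vertex -1.972 -2.84 -4.241
vertex -2.551 -2.38 -3.704
endloop
endfacet

endsolid


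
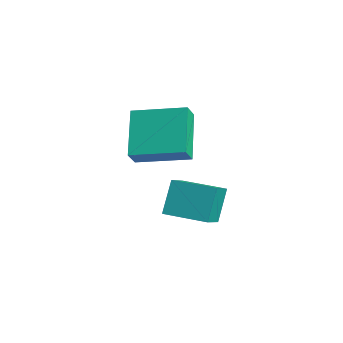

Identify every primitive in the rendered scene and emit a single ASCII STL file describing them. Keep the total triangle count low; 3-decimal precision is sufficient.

solid 
facet normal -0.560 0.645 -0.519
outer loop
vertex -2.888 3.733 -1.932
vertex -1.67 4.719 -2.021
vertex -2.476 3.116 -3.143
endloop
endfacet
facet normal -0.776 -0.628 0.056
outer loop
vertex -1.63 2.141 -2.359
vertex -2.888 3.733 -1.932
vertex -2.476 3.116 -3.143
endloop
endfacet
facet normal -0.560 0.645 -0.519
outer loop
vertex -2.476 3.116 -3.143
vertex -1.67 4.719 -2.021
vertex -1.258 4.102 -3.232
endloop
endfacet
facet normal 0.289 -0.435 -0.853
outer loop
vertex -1.258 4.102 -3.232
vertex -1.63 2.141 -2.359
vertex -2.476 3.116 -3.143
endloop
endfacet
facet normal -0.289 0.435 0.853
outer loop
vertex -2.888 3.733 -1.932
vertex -0.824 3.744 -1.237
vertex -1.67 4.719 -2.021
endloop
endfacet
facet normal -0.776 -0.628 0.056
outer loop
vertex -2.042 2.758 -1.148
vertex -2.888 3.733 -1.932
vertex -1.63 2.141 -2.359
endloop
endfacet
facet normal -0.289 0.435 0.853
outer loop
vertex -2.042 2.758 -1.148
vertex -0.824 3.744 -1.237
vertex -2.888 3.733 -1.932
endloop
endfacet
facet normal 0.776 0.628 -0.056
outer loop
vertex -1.67 4.719 -2.021
vertex -0.824 3.744 -1.237
vertex -1.258 4.102 -3.232
endloop
endfacet
facet normal 0.289 -0.435 -0.853
outer loop
vertex -0.412 3.127 -2.448
vertex -1.63 2.141 -2.359
vertex -1.258 4.102 -3.232
endloop
endfacet
facet normal 0.776 0.628 -0.056
outer loop
vertex -1.258 4.102 -3.232
vertex -0.824 3.744 -1.237
vertex -0.412 3.127 -2.448
endloop
endfacet
facet normal 0.560 -0.645 0.519
outer loop
vertex -0.412 3.127 -2.448
vertex -2.042 2.758 -1.148
vertex -1.63 2.141 -2.359
endloop
endfacet
facet normal 0.560 -0.645 0.519
outer loop
vertex -0.824 3.744 -1.237
vertex -2.042 2.758 -1.148
vertex -0.412 3.127 -2.448
endloop
endfacet
facet normal -0.672 -0.716 -0.188
outer loop
vertex -1.831 0.98 0.688
vertex -3.09 1.839 1.921
vertex -2.129 1.42 0.077
endloop
endfacet
facet normal 0.642 -0.439 -0.629
outer loop
vertex -0.83 2.801 0.439
vertex -1.831 0.98 0.688
vertex -2.129 1.42 0.077
endloop
endfacet
facet normal -0.673 -0.715 -0.189
outer loop
vertex -2.129 1.42 0.077
vertex -3.09 1.839 1.921
vertex -3.387 2.28 1.31
endloop
endfacet
facet normal -0.368 0.544 -0.754
outer loop
vertex -3.387 2.28 1.31
vertex -0.83 2.801 0.439
vertex -2.129 1.42 0.077
endloop
endfacet
facet normal 0.368 -0.544 0.754
outer loop
vertex -1.831 0.98 0.688
vertex -1.791 3.22 2.283
vertex -3.09 1.839 1.921
endloop
endfacet
facet normal 0.642 -0.439 -0.629
outer loop
vertex -0.533 2.36 1.05
vertex -1.831 0.98 0.688
vertex -0.83 2.801 0.439
endloop
endfacet
facet normal 0.368 -0.544 0.754
outer loop
vertex -0.533 2.36 1.05
vertex -1.791 3.22 2.283
vertex -1.831 0.98 0.688
endloop
endfacet
facet normal -0.642 0.439 0.629
outer loop
vertex -3.09 1.839 1.921
vertex -1.791 3.22 2.283
vertex -3.387 2.28 1.31
endloop
endfacet
facet normal -0.368 0.544 -0.754
outer loop
vertex -2.089 3.66 1.672
vertex -0.83 2.801 0.439
vertex -3.387 2.28 1.31
endloop
endfacet
facet normal -0.642 0.439 0.629
outer loop
vertex -3.387 2.28 1.31
vertex -1.791 3.22 2.283
vertex -2.089 3.66 1.672
endloop
endfacet
facet normal 0.673 0.715 0.189
outer loop
vertex -2.089 3.66 1.672
vertex -0.533 2.36 1.05
vertex -0.83 2.801 0.439
endloop
endfacet
facet normal 0.673 0.716 0.187
outer loop
vertex -1.791 3.22 2.283
vertex -0.533 2.36 1.05
vertex -2.089 3.66 1.672
endloop
endfacet

endsolid


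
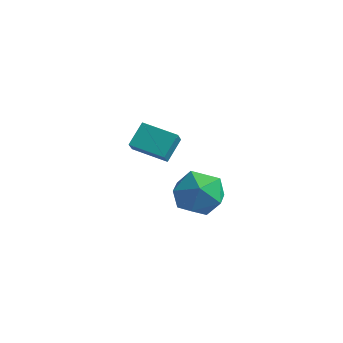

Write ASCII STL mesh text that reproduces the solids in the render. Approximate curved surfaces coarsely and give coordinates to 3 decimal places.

solid 
facet normal -0.833 -0.135 0.536
outer loop
vertex 0.171 -2.275 2.243
vertex 0.58 -3.354 2.606
vertex 0.834 -2.362 3.251
endloop
endfacet
facet normal -0.670 0.558 0.489
outer loop
vertex 0.171 -2.275 2.243
vertex 0.834 -2.362 3.251
vertex 1.026 -1.453 2.477
endloop
endfacet
facet normal -0.649 0.733 -0.203
outer loop
vertex 0.171 -2.275 2.243
vertex 1.026 -1.453 2.477
vertex 0.892 -1.882 1.355
endloop
endfacet
facet normal -0.799 0.148 -0.583
outer loop
vertex 0.171 -2.275 2.243
vertex 0.892 -1.882 1.355
vertex 0.616 -3.057 1.435
endloop
endfacet
facet normal -0.913 -0.389 -0.127
outer loop
vertex 0.171 -2.275 2.243
vertex 0.616 -3.057 1.435
vertex 0.58 -3.354 2.606
endloop
endfacet
facet normal -0.016 0.650 0.760
outer loop
vertex 1.026 -1.453 2.477
vertex 0.834 -2.362 3.251
vertex 1.964 -2.023 2.985
endloop
endfacet
facet normal -0.280 -0.472 0.836
outer loop
vertex 0.834 -2.362 3.251
vertex 0.58 -3.354 2.606
vertex 1.688 -3.198 3.065
endloop
endfacet
facet normal -0.408 -0.882 -0.236
outer loop
vertex 0.58 -3.354 2.606
vertex 0.616 -3.057 1.435
vertex 1.554 -3.627 1.943
endloop
endfacet
facet normal -0.225 -0.013 -0.974
outer loop
vertex 0.616 -3.057 1.435
vertex 0.892 -1.882 1.355
vertex 1.746 -2.718 1.169
endloop
endfacet
facet normal 0.017 0.933 -0.359
outer loop
vertex 0.892 -1.882 1.355
vertex 1.026 -1.453 2.477
vertex 2.0 -1.726 1.814
endloop
endfacet
facet normal 0.799 -0.148 0.583
outer loop
vertex 2.409 -2.805 2.177
vertex 1.964 -2.023 2.985
vertex 1.688 -3.198 3.065
endloop
endfacet
facet normal 0.649 -0.733 0.203
outer loop
vertex 2.409 -2.805 2.177
vertex 1.688 -3.198 3.065
vertex 1.554 -3.627 1.943
endloop
endfacet
facet normal 0.670 -0.558 -0.489
outer loop
vertex 2.409 -2.805 2.177
vertex 1.554 -3.627 1.943
vertex 1.746 -2.718 1.169
endloop
endfacet
facet normal 0.833 0.135 -0.536
outer loop
vertex 2.409 -2.805 2.177
vertex 1.746 -2.718 1.169
vertex 2.0 -1.726 1.814
endloop
endfacet
facet normal 0.913 0.389 0.127
outer loop
vertex 2.409 -2.805 2.177
vertex 2.0 -1.726 1.814
vertex 1.964 -2.023 2.985
endloop
endfacet
facet normal 0.225 0.013 0.974
outer loop
vertex 1.688 -3.198 3.065
vertex 1.964 -2.023 2.985
vertex 0.834 -2.362 3.251
endloop
endfacet
facet normal -0.017 -0.933 0.359
outer loop
vertex 1.554 -3.627 1.943
vertex 1.688 -3.198 3.065
vertex 0.58 -3.354 2.606
endloop
endfacet
facet normal 0.016 -0.650 -0.760
outer loop
vertex 1.746 -2.718 1.169
vertex 1.554 -3.627 1.943
vertex 0.616 -3.057 1.435
endloop
endfacet
facet normal 0.280 0.472 -0.836
outer loop
vertex 2.0 -1.726 1.814
vertex 1.746 -2.718 1.169
vertex 0.892 -1.882 1.355
endloop
endfacet
facet normal 0.408 0.882 0.236
outer loop
vertex 1.964 -2.023 2.985
vertex 2.0 -1.726 1.814
vertex 1.026 -1.453 2.477
endloop
endfacet
facet normal -0.982 -0.065 0.177
outer loop
vertex -4.25 2.61 1.378
vertex -4.411 3.163 0.687
vertex -4.328 1.565 0.559
endloop
endfacet
facet normal 0.179 -0.615 0.768
outer loop
vertex -2.629 1.677 0.253
vertex -4.25 2.61 1.378
vertex -4.328 1.565 0.559
endloop
endfacet
facet normal -0.982 -0.065 0.177
outer loop
vertex -4.328 1.565 0.559
vertex -4.411 3.163 0.687
vertex -4.489 2.118 -0.132
endloop
endfacet
facet normal -0.059 -0.786 -0.615
outer loop
vertex -4.489 2.118 -0.132
vertex -2.629 1.677 0.253
vertex -4.328 1.565 0.559
endloop
endfacet
facet normal 0.059 0.786 0.615
outer loop
vertex -4.25 2.61 1.378
vertex -2.712 3.275 0.381
vertex -4.411 3.163 0.687
endloop
endfacet
facet normal 0.179 -0.615 0.768
outer loop
vertex -2.551 2.722 1.072
vertex -4.25 2.61 1.378
vertex -2.629 1.677 0.253
endloop
endfacet
facet normal 0.059 0.786 0.615
outer loop
vertex -2.551 2.722 1.072
vertex -2.712 3.275 0.381
vertex -4.25 2.61 1.378
endloop
endfacet
facet normal -0.179 0.615 -0.768
outer loop
vertex -4.411 3.163 0.687
vertex -2.712 3.275 0.381
vertex -4.489 2.118 -0.132
endloop
endfacet
facet normal -0.059 -0.786 -0.615
outer loop
vertex -2.79 2.23 -0.438
vertex -2.629 1.677 0.253
vertex -4.489 2.118 -0.132
endloop
endfacet
facet normal -0.179 0.615 -0.768
outer loop
vertex -4.489 2.118 -0.132
vertex -2.712 3.275 0.381
vertex -2.79 2.23 -0.438
endloop
endfacet
facet normal 0.982 0.065 -0.177
outer loop
vertex -2.79 2.23 -0.438
vertex -2.551 2.722 1.072
vertex -2.629 1.677 0.253
endloop
endfacet
facet normal 0.982 0.065 -0.177
outer loop
vertex -2.712 3.275 0.381
vertex -2.551 2.722 1.072
vertex -2.79 2.23 -0.438
endloop
endfacet

endsolid


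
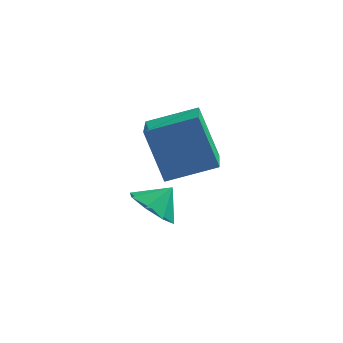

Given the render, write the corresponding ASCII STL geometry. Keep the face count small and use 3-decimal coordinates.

solid 
facet normal -0.909 -0.285 -0.303
outer loop
vertex -3.559 2.355 3.781
vertex -3.876 4.207 2.987
vertex -2.721 1.688 1.894
endloop
endfacet
facet normal 0.155 -0.908 0.390
outer loop
vertex -0.984 2.233 2.473
vertex -3.559 2.355 3.781
vertex -2.721 1.688 1.894
endloop
endfacet
facet normal -0.909 -0.285 -0.303
outer loop
vertex -2.721 1.688 1.894
vertex -3.876 4.207 2.987
vertex -3.037 3.54 1.1
endloop
endfacet
facet normal 0.386 -0.307 -0.870
outer loop
vertex -3.037 3.54 1.1
vertex -0.984 2.233 2.473
vertex -2.721 1.688 1.894
endloop
endfacet
facet normal -0.386 0.307 0.870
outer loop
vertex -3.559 2.355 3.781
vertex -2.139 4.752 3.566
vertex -3.876 4.207 2.987
endloop
endfacet
facet normal 0.155 -0.908 0.390
outer loop
vertex -1.823 2.9 4.36
vertex -3.559 2.355 3.781
vertex -0.984 2.233 2.473
endloop
endfacet
facet normal -0.386 0.307 0.870
outer loop
vertex -1.823 2.9 4.36
vertex -2.139 4.752 3.566
vertex -3.559 2.355 3.781
endloop
endfacet
facet normal -0.155 0.908 -0.390
outer loop
vertex -3.876 4.207 2.987
vertex -2.139 4.752 3.566
vertex -3.037 3.54 1.1
endloop
endfacet
facet normal 0.386 -0.307 -0.870
outer loop
vertex -1.301 4.085 1.679
vertex -0.984 2.233 2.473
vertex -3.037 3.54 1.1
endloop
endfacet
facet normal -0.155 0.908 -0.390
outer loop
vertex -3.037 3.54 1.1
vertex -2.139 4.752 3.566
vertex -1.301 4.085 1.679
endloop
endfacet
facet normal 0.909 0.286 0.303
outer loop
vertex -1.301 4.085 1.679
vertex -1.823 2.9 4.36
vertex -0.984 2.233 2.473
endloop
endfacet
facet normal 0.909 0.285 0.303
outer loop
vertex -2.139 4.752 3.566
vertex -1.823 2.9 4.36
vertex -1.301 4.085 1.679
endloop
endfacet
facet normal -0.545 -0.480 -0.688
outer loop
vertex -2.584 2.63 -0.983
vertex -3.428 3.009 -0.579
vertex -2.784 3.307 -1.297
endloop
endfacet
facet normal 0.962 0.272 -0.026
outer loop
vertex -2.584 2.63 -0.983
vertex -2.784 3.307 -1.297
vertex -2.812 3.551 0.199
endloop
endfacet
facet normal -0.545 -0.479 -0.688
outer loop
vertex -2.784 3.307 -1.297
vertex -3.428 3.009 -0.579
vertex -3.361 3.81 -1.19
endloop
endfacet
facet normal 0.641 0.759 -0.112
outer loop
vertex -2.784 3.307 -1.297
vertex -3.361 3.81 -1.19
vertex -2.812 3.551 0.199
endloop
endfacet
facet normal -0.544 -0.479 -0.688
outer loop
vertex -3.361 3.81 -1.19
vertex -3.428 3.009 -0.579
vertex -3.978 3.843 -0.725
endloop
endfacet
facet normal 0.147 0.981 0.125
outer loop
vertex -3.361 3.81 -1.19
vertex -3.978 3.843 -0.725
vertex -2.812 3.551 0.199
endloop
endfacet
facet normal -0.545 -0.480 -0.687
outer loop
vertex -3.978 3.843 -0.725
vertex -3.428 3.009 -0.579
vertex -4.272 3.388 -0.174
endloop
endfacet
facet normal -0.229 0.807 0.544
outer loop
vertex -3.978 3.843 -0.725
vertex -4.272 3.388 -0.174
vertex -2.812 3.551 0.199
endloop
endfacet
facet normal -0.545 -0.480 -0.687
outer loop
vertex -4.272 3.388 -0.174
vertex -3.428 3.009 -0.579
vertex -4.072 2.711 0.14
endloop
endfacet
facet normal -0.268 0.339 0.902
outer loop
vertex -4.272 3.388 -0.174
vertex -4.072 2.711 0.14
vertex -2.812 3.551 0.199
endloop
endfacet
facet normal -0.545 -0.480 -0.687
outer loop
vertex -4.072 2.711 0.14
vertex -3.428 3.009 -0.579
vertex -3.494 2.208 0.033
endloop
endfacet
facet normal 0.053 -0.149 0.987
outer loop
vertex -4.072 2.711 0.14
vertex -3.494 2.208 0.033
vertex -2.812 3.551 0.199
endloop
endfacet
facet normal -0.545 -0.480 -0.687
outer loop
vertex -3.494 2.208 0.033
vertex -3.428 3.009 -0.579
vertex -2.878 2.174 -0.432
endloop
endfacet
facet normal 0.547 -0.370 0.751
outer loop
vertex -3.494 2.208 0.033
vertex -2.878 2.174 -0.432
vertex -2.812 3.551 0.199
endloop
endfacet
facet normal -0.545 -0.480 -0.688
outer loop
vertex -2.878 2.174 -0.432
vertex -3.428 3.009 -0.579
vertex -2.584 2.63 -0.983
endloop
endfacet
facet normal 0.923 -0.196 0.331
outer loop
vertex -2.878 2.174 -0.432
vertex -2.584 2.63 -0.983
vertex -2.812 3.551 0.199
endloop
endfacet

endsolid


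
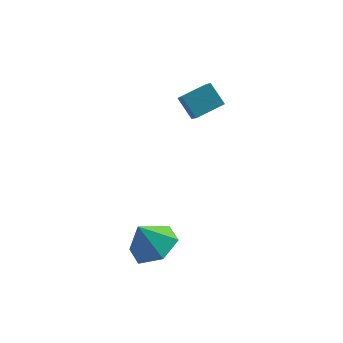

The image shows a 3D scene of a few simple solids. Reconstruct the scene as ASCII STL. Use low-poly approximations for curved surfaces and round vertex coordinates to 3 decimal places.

solid 
facet normal -0.917 -0.287 -0.276
outer loop
vertex 2.908 0.129 2.899
vertex 2.912 1.113 1.861
vertex 3.29 -0.511 2.294
endloop
endfacet
facet normal -0.003 -0.688 0.726
outer loop
vertex 4.308 -0.193 2.599
vertex 2.908 0.129 2.899
vertex 3.29 -0.511 2.294
endloop
endfacet
facet normal -0.918 -0.287 -0.274
outer loop
vertex 3.29 -0.511 2.294
vertex 2.912 1.113 1.861
vertex 3.293 0.472 1.256
endloop
endfacet
facet normal 0.397 -0.667 -0.630
outer loop
vertex 3.293 0.472 1.256
vertex 4.308 -0.193 2.599
vertex 3.29 -0.511 2.294
endloop
endfacet
facet normal -0.397 0.667 0.631
outer loop
vertex 2.908 0.129 2.899
vertex 3.93 1.431 2.166
vertex 2.912 1.113 1.861
endloop
endfacet
facet normal -0.002 -0.687 0.727
outer loop
vertex 3.927 0.448 3.204
vertex 2.908 0.129 2.899
vertex 4.308 -0.193 2.599
endloop
endfacet
facet normal -0.397 0.667 0.630
outer loop
vertex 3.927 0.448 3.204
vertex 3.93 1.431 2.166
vertex 2.908 0.129 2.899
endloop
endfacet
facet normal 0.003 0.687 -0.726
outer loop
vertex 2.912 1.113 1.861
vertex 3.93 1.431 2.166
vertex 3.293 0.472 1.256
endloop
endfacet
facet normal 0.397 -0.667 -0.631
outer loop
vertex 4.312 0.791 1.561
vertex 4.308 -0.193 2.599
vertex 3.293 0.472 1.256
endloop
endfacet
facet normal 0.002 0.688 -0.726
outer loop
vertex 3.293 0.472 1.256
vertex 3.93 1.431 2.166
vertex 4.312 0.791 1.561
endloop
endfacet
facet normal 0.918 0.286 0.275
outer loop
vertex 4.312 0.791 1.561
vertex 3.927 0.448 3.204
vertex 4.308 -0.193 2.599
endloop
endfacet
facet normal 0.917 0.288 0.275
outer loop
vertex 3.93 1.431 2.166
vertex 3.927 0.448 3.204
vertex 4.312 0.791 1.561
endloop
endfacet
facet normal 0.440 -0.088 -0.894
outer loop
vertex 2.253 -3.235 -1.607
vertex 1.457 -2.991 -2.023
vertex 2.076 -2.339 -1.782
endloop
endfacet
facet normal 0.473 0.258 0.842
outer loop
vertex 2.253 -3.235 -1.607
vertex 2.076 -2.339 -1.782
vertex 0.943 -2.889 -0.977
endloop
endfacet
facet normal 0.440 -0.087 -0.894
outer loop
vertex 2.076 -2.339 -1.782
vertex 1.457 -2.991 -2.023
vertex 1.28 -2.095 -2.197
endloop
endfacet
facet normal -0.024 0.841 0.541
outer loop
vertex 2.076 -2.339 -1.782
vertex 1.28 -2.095 -2.197
vertex 0.943 -2.889 -0.977
endloop
endfacet
facet normal 0.440 -0.087 -0.894
outer loop
vertex 1.28 -2.095 -2.197
vertex 1.457 -2.991 -2.023
vertex 0.662 -2.747 -2.438
endloop
endfacet
facet normal -0.747 0.632 0.205
outer loop
vertex 1.28 -2.095 -2.197
vertex 0.662 -2.747 -2.438
vertex 0.943 -2.889 -0.977
endloop
endfacet
facet normal 0.440 -0.087 -0.894
outer loop
vertex 0.662 -2.747 -2.438
vertex 1.457 -2.991 -2.023
vertex 0.839 -3.643 -2.264
endloop
endfacet
facet normal -0.972 -0.159 0.172
outer loop
vertex 0.662 -2.747 -2.438
vertex 0.839 -3.643 -2.264
vertex 0.943 -2.889 -0.977
endloop
endfacet
facet normal 0.440 -0.087 -0.894
outer loop
vertex 0.839 -3.643 -2.264
vertex 1.457 -2.991 -2.023
vertex 1.635 -3.887 -1.848
endloop
endfacet
facet normal -0.475 -0.742 0.473
outer loop
vertex 0.839 -3.643 -2.264
vertex 1.635 -3.887 -1.848
vertex 0.943 -2.889 -0.977
endloop
endfacet
facet normal 0.440 -0.087 -0.894
outer loop
vertex 1.635 -3.887 -1.848
vertex 1.457 -2.991 -2.023
vertex 2.253 -3.235 -1.607
endloop
endfacet
facet normal 0.248 -0.534 0.808
outer loop
vertex 1.635 -3.887 -1.848
vertex 2.253 -3.235 -1.607
vertex 0.943 -2.889 -0.977
endloop
endfacet

endsolid


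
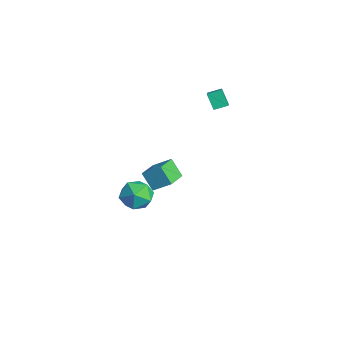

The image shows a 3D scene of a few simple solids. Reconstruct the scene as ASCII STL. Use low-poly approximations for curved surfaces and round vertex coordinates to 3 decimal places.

solid 
facet normal -0.844 -0.165 0.511
outer loop
vertex 2.97 -3.222 0.381
vertex 2.89 -4.184 -0.062
vertex 3.419 -4.062 0.851
endloop
endfacet
facet normal -0.408 0.270 0.872
outer loop
vertex 2.97 -3.222 0.381
vertex 3.419 -4.062 0.851
vertex 3.938 -3.137 0.808
endloop
endfacet
facet normal -0.279 0.841 0.465
outer loop
vertex 2.97 -3.222 0.381
vertex 3.938 -3.137 0.808
vertex 3.73 -2.687 -0.131
endloop
endfacet
facet normal -0.634 0.758 -0.149
outer loop
vertex 2.97 -3.222 0.381
vertex 3.73 -2.687 -0.131
vertex 3.083 -3.334 -0.669
endloop
endfacet
facet normal -0.983 0.137 -0.120
outer loop
vertex 2.97 -3.222 0.381
vertex 3.083 -3.334 -0.669
vertex 2.89 -4.184 -0.062
endloop
endfacet
facet normal 0.210 -0.072 0.975
outer loop
vertex 3.938 -3.137 0.808
vertex 3.419 -4.062 0.851
vertex 4.457 -4.046 0.629
endloop
endfacet
facet normal -0.495 -0.777 0.390
outer loop
vertex 3.419 -4.062 0.851
vertex 2.89 -4.184 -0.062
vertex 3.81 -4.693 0.091
endloop
endfacet
facet normal -0.721 -0.287 -0.631
outer loop
vertex 2.89 -4.184 -0.062
vertex 3.083 -3.334 -0.669
vertex 3.602 -4.243 -0.848
endloop
endfacet
facet normal -0.156 0.719 -0.677
outer loop
vertex 3.083 -3.334 -0.669
vertex 3.73 -2.687 -0.131
vertex 4.121 -3.318 -0.891
endloop
endfacet
facet normal 0.419 0.852 0.315
outer loop
vertex 3.73 -2.687 -0.131
vertex 3.938 -3.137 0.808
vertex 4.65 -3.196 0.022
endloop
endfacet
facet normal 0.634 -0.758 0.149
outer loop
vertex 4.57 -4.158 -0.421
vertex 4.457 -4.046 0.629
vertex 3.81 -4.693 0.091
endloop
endfacet
facet normal 0.279 -0.841 -0.465
outer loop
vertex 4.57 -4.158 -0.421
vertex 3.81 -4.693 0.091
vertex 3.602 -4.243 -0.848
endloop
endfacet
facet normal 0.408 -0.270 -0.872
outer loop
vertex 4.57 -4.158 -0.421
vertex 3.602 -4.243 -0.848
vertex 4.121 -3.318 -0.891
endloop
endfacet
facet normal 0.844 0.165 -0.511
outer loop
vertex 4.57 -4.158 -0.421
vertex 4.121 -3.318 -0.891
vertex 4.65 -3.196 0.022
endloop
endfacet
facet normal 0.983 -0.137 0.120
outer loop
vertex 4.57 -4.158 -0.421
vertex 4.65 -3.196 0.022
vertex 4.457 -4.046 0.629
endloop
endfacet
facet normal 0.156 -0.719 0.677
outer loop
vertex 3.81 -4.693 0.091
vertex 4.457 -4.046 0.629
vertex 3.419 -4.062 0.851
endloop
endfacet
facet normal -0.419 -0.852 -0.315
outer loop
vertex 3.602 -4.243 -0.848
vertex 3.81 -4.693 0.091
vertex 2.89 -4.184 -0.062
endloop
endfacet
facet normal -0.210 0.072 -0.975
outer loop
vertex 4.121 -3.318 -0.891
vertex 3.602 -4.243 -0.848
vertex 3.083 -3.334 -0.669
endloop
endfacet
facet normal 0.495 0.777 -0.390
outer loop
vertex 4.65 -3.196 0.022
vertex 4.121 -3.318 -0.891
vertex 3.73 -2.687 -0.131
endloop
endfacet
facet normal 0.721 0.287 0.631
outer loop
vertex 4.457 -4.046 0.629
vertex 4.65 -3.196 0.022
vertex 3.938 -3.137 0.808
endloop
endfacet
facet normal -0.597 -0.129 0.792
outer loop
vertex -3.386 3.168 1.412
vertex -3.208 3.998 1.681
vertex -4.404 3.612 0.717
endloop
endfacet
facet normal -0.200 -0.932 -0.303
outer loop
vertex -3.712 3.762 -0.201
vertex -3.386 3.168 1.412
vertex -4.404 3.612 0.717
endloop
endfacet
facet normal -0.596 -0.130 0.792
outer loop
vertex -4.404 3.612 0.717
vertex -3.208 3.998 1.681
vertex -4.226 4.441 0.987
endloop
endfacet
facet normal -0.777 0.340 -0.530
outer loop
vertex -4.226 4.441 0.987
vertex -3.712 3.762 -0.201
vertex -4.404 3.612 0.717
endloop
endfacet
facet normal 0.777 -0.339 0.530
outer loop
vertex -3.386 3.168 1.412
vertex -2.516 4.148 0.763
vertex -3.208 3.998 1.681
endloop
endfacet
facet normal -0.199 -0.932 -0.303
outer loop
vertex -2.694 3.319 0.493
vertex -3.386 3.168 1.412
vertex -3.712 3.762 -0.201
endloop
endfacet
facet normal 0.777 -0.339 0.530
outer loop
vertex -2.694 3.319 0.493
vertex -2.516 4.148 0.763
vertex -3.386 3.168 1.412
endloop
endfacet
facet normal 0.199 0.932 0.303
outer loop
vertex -3.208 3.998 1.681
vertex -2.516 4.148 0.763
vertex -4.226 4.441 0.987
endloop
endfacet
facet normal -0.778 0.338 -0.530
outer loop
vertex -3.534 4.592 0.068
vertex -3.712 3.762 -0.201
vertex -4.226 4.441 0.987
endloop
endfacet
facet normal 0.199 0.932 0.303
outer loop
vertex -4.226 4.441 0.987
vertex -2.516 4.148 0.763
vertex -3.534 4.592 0.068
endloop
endfacet
facet normal 0.596 0.129 -0.792
outer loop
vertex -3.534 4.592 0.068
vertex -2.694 3.319 0.493
vertex -3.712 3.762 -0.201
endloop
endfacet
facet normal 0.597 0.130 -0.792
outer loop
vertex -2.516 4.148 0.763
vertex -2.694 3.319 0.493
vertex -3.534 4.592 0.068
endloop
endfacet
facet normal -0.564 -0.277 0.778
outer loop
vertex -1.301 -0.436 -2.44
vertex -2.379 0.632 -2.842
vertex -1.91 -1.339 -3.203
endloop
endfacet
facet normal 0.687 -0.680 0.256
outer loop
vertex -1.161 -0.972 -4.238
vertex -1.301 -0.436 -2.44
vertex -1.91 -1.339 -3.203
endloop
endfacet
facet normal -0.564 -0.277 0.778
outer loop
vertex -1.91 -1.339 -3.203
vertex -2.379 0.632 -2.842
vertex -2.989 -0.272 -3.605
endloop
endfacet
facet normal -0.459 -0.679 -0.573
outer loop
vertex -2.989 -0.272 -3.605
vertex -1.161 -0.972 -4.238
vertex -1.91 -1.339 -3.203
endloop
endfacet
facet normal 0.459 0.679 0.573
outer loop
vertex -1.301 -0.436 -2.44
vertex -1.63 0.999 -3.877
vertex -2.379 0.632 -2.842
endloop
endfacet
facet normal 0.687 -0.680 0.256
outer loop
vertex -0.551 -0.068 -3.475
vertex -1.301 -0.436 -2.44
vertex -1.161 -0.972 -4.238
endloop
endfacet
facet normal 0.458 0.679 0.573
outer loop
vertex -0.551 -0.068 -3.475
vertex -1.63 0.999 -3.877
vertex -1.301 -0.436 -2.44
endloop
endfacet
facet normal -0.687 0.680 -0.256
outer loop
vertex -2.379 0.632 -2.842
vertex -1.63 0.999 -3.877
vertex -2.989 -0.272 -3.605
endloop
endfacet
facet normal -0.459 -0.679 -0.574
outer loop
vertex -2.239 0.096 -4.64
vertex -1.161 -0.972 -4.238
vertex -2.989 -0.272 -3.605
endloop
endfacet
facet normal -0.687 0.680 -0.256
outer loop
vertex -2.989 -0.272 -3.605
vertex -1.63 0.999 -3.877
vertex -2.239 0.096 -4.64
endloop
endfacet
facet normal 0.564 0.276 -0.778
outer loop
vertex -2.239 0.096 -4.64
vertex -0.551 -0.068 -3.475
vertex -1.161 -0.972 -4.238
endloop
endfacet
facet normal 0.564 0.277 -0.778
outer loop
vertex -1.63 0.999 -3.877
vertex -0.551 -0.068 -3.475
vertex -2.239 0.096 -4.64
endloop
endfacet

endsolid


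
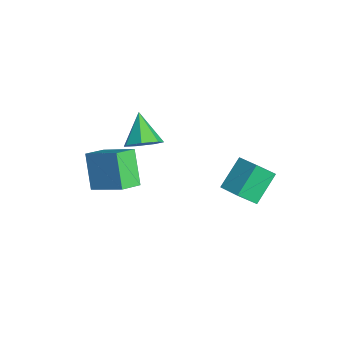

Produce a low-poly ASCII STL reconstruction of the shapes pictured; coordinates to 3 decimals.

solid 
facet normal -0.683 -0.548 -0.482
outer loop
vertex -0.089 -3.639 0.807
vertex -0.529 -2.746 0.415
vertex 0.973 -3.731 -0.593
endloop
endfacet
facet normal 0.411 -0.834 0.367
outer loop
vertex 2.189 -2.754 0.265
vertex -0.089 -3.639 0.807
vertex 0.973 -3.731 -0.593
endloop
endfacet
facet normal -0.683 -0.548 -0.482
outer loop
vertex 0.973 -3.731 -0.593
vertex -0.529 -2.746 0.415
vertex 0.533 -2.838 -0.985
endloop
endfacet
facet normal 0.603 -0.052 -0.796
outer loop
vertex 0.533 -2.838 -0.985
vertex 2.189 -2.754 0.265
vertex 0.973 -3.731 -0.593
endloop
endfacet
facet normal -0.603 0.052 0.796
outer loop
vertex -0.089 -3.639 0.807
vertex 0.687 -1.769 1.273
vertex -0.529 -2.746 0.415
endloop
endfacet
facet normal 0.411 -0.834 0.367
outer loop
vertex 1.127 -2.662 1.665
vertex -0.089 -3.639 0.807
vertex 2.189 -2.754 0.265
endloop
endfacet
facet normal -0.603 0.052 0.796
outer loop
vertex 1.127 -2.662 1.665
vertex 0.687 -1.769 1.273
vertex -0.089 -3.639 0.807
endloop
endfacet
facet normal -0.411 0.834 -0.367
outer loop
vertex -0.529 -2.746 0.415
vertex 0.687 -1.769 1.273
vertex 0.533 -2.838 -0.985
endloop
endfacet
facet normal 0.603 -0.052 -0.796
outer loop
vertex 1.749 -1.861 -0.127
vertex 2.189 -2.754 0.265
vertex 0.533 -2.838 -0.985
endloop
endfacet
facet normal -0.411 0.834 -0.367
outer loop
vertex 0.533 -2.838 -0.985
vertex 0.687 -1.769 1.273
vertex 1.749 -1.861 -0.127
endloop
endfacet
facet normal 0.683 0.548 0.482
outer loop
vertex 1.749 -1.861 -0.127
vertex 1.127 -2.662 1.665
vertex 2.189 -2.754 0.265
endloop
endfacet
facet normal 0.683 0.548 0.482
outer loop
vertex 0.687 -1.769 1.273
vertex 1.127 -2.662 1.665
vertex 1.749 -1.861 -0.127
endloop
endfacet
facet normal 0.732 -0.103 -0.674
outer loop
vertex 0.334 -1.371 1.233
vertex -0.205 -1.123 0.61
vertex 0.312 -0.638 1.097
endloop
endfacet
facet normal 0.295 0.183 0.938
outer loop
vertex 0.334 -1.371 1.233
vertex 0.312 -0.638 1.097
vertex -1.375 -0.957 1.69
endloop
endfacet
facet normal 0.731 -0.103 -0.674
outer loop
vertex 0.312 -0.638 1.097
vertex -0.205 -1.123 0.61
vertex -0.099 -0.269 0.595
endloop
endfacet
facet normal 0.044 0.822 0.568
outer loop
vertex 0.312 -0.638 1.097
vertex -0.099 -0.269 0.595
vertex -1.375 -0.957 1.69
endloop
endfacet
facet normal 0.731 -0.103 -0.674
outer loop
vertex -0.099 -0.269 0.595
vertex -0.205 -1.123 0.61
vertex -0.59 -0.543 0.104
endloop
endfacet
facet normal -0.480 0.877 -0.009
outer loop
vertex -0.099 -0.269 0.595
vertex -0.59 -0.543 0.104
vertex -1.375 -0.957 1.69
endloop
endfacet
facet normal 0.731 -0.103 -0.675
outer loop
vertex -0.59 -0.543 0.104
vertex -0.205 -1.123 0.61
vertex -0.791 -1.254 -0.005
endloop
endfacet
facet normal -0.883 0.304 -0.358
outer loop
vertex -0.59 -0.543 0.104
vertex -0.791 -1.254 -0.005
vertex -1.375 -0.957 1.69
endloop
endfacet
facet normal 0.731 -0.104 -0.674
outer loop
vertex -0.791 -1.254 -0.005
vertex -0.205 -1.123 0.61
vertex -0.551 -1.865 0.349
endloop
endfacet
facet normal -0.860 -0.463 -0.215
outer loop
vertex -0.791 -1.254 -0.005
vertex -0.551 -1.865 0.349
vertex -1.375 -0.957 1.69
endloop
endfacet
facet normal 0.731 -0.104 -0.674
outer loop
vertex -0.551 -1.865 0.349
vertex -0.205 -1.123 0.61
vertex -0.05 -1.917 0.9
endloop
endfacet
facet normal -0.429 -0.848 0.310
outer loop
vertex -0.551 -1.865 0.349
vertex -0.05 -1.917 0.9
vertex -1.375 -0.957 1.69
endloop
endfacet
facet normal 0.731 -0.103 -0.674
outer loop
vertex -0.05 -1.917 0.9
vertex -0.205 -1.123 0.61
vertex 0.334 -1.371 1.233
endloop
endfacet
facet normal 0.084 -0.561 0.823
outer loop
vertex -0.05 -1.917 0.9
vertex 0.334 -1.371 1.233
vertex -1.375 -0.957 1.69
endloop
endfacet
facet normal -0.911 -0.309 -0.275
outer loop
vertex 3.756 0.86 0.793
vertex 3.096 1.879 1.835
vertex 3.724 1.715 -0.063
endloop
endfacet
facet normal 0.413 -0.637 -0.651
outer loop
vertex 4.744 2.061 0.245
vertex 3.756 0.86 0.793
vertex 3.724 1.715 -0.063
endloop
endfacet
facet normal -0.911 -0.309 -0.275
outer loop
vertex 3.724 1.715 -0.063
vertex 3.096 1.879 1.835
vertex 3.064 2.734 0.979
endloop
endfacet
facet normal -0.026 0.706 -0.707
outer loop
vertex 3.064 2.734 0.979
vertex 4.744 2.061 0.245
vertex 3.724 1.715 -0.063
endloop
endfacet
facet normal 0.026 -0.706 0.707
outer loop
vertex 3.756 0.86 0.793
vertex 4.116 2.225 2.143
vertex 3.096 1.879 1.835
endloop
endfacet
facet normal 0.413 -0.637 -0.651
outer loop
vertex 4.776 1.206 1.101
vertex 3.756 0.86 0.793
vertex 4.744 2.061 0.245
endloop
endfacet
facet normal 0.026 -0.706 0.707
outer loop
vertex 4.776 1.206 1.101
vertex 4.116 2.225 2.143
vertex 3.756 0.86 0.793
endloop
endfacet
facet normal -0.413 0.637 0.651
outer loop
vertex 3.096 1.879 1.835
vertex 4.116 2.225 2.143
vertex 3.064 2.734 0.979
endloop
endfacet
facet normal -0.026 0.706 -0.707
outer loop
vertex 4.084 3.08 1.287
vertex 4.744 2.061 0.245
vertex 3.064 2.734 0.979
endloop
endfacet
facet normal -0.413 0.637 0.651
outer loop
vertex 3.064 2.734 0.979
vertex 4.116 2.225 2.143
vertex 4.084 3.08 1.287
endloop
endfacet
facet normal 0.911 0.309 0.275
outer loop
vertex 4.084 3.08 1.287
vertex 4.776 1.206 1.101
vertex 4.744 2.061 0.245
endloop
endfacet
facet normal 0.911 0.309 0.275
outer loop
vertex 4.116 2.225 2.143
vertex 4.776 1.206 1.101
vertex 4.084 3.08 1.287
endloop
endfacet

endsolid
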